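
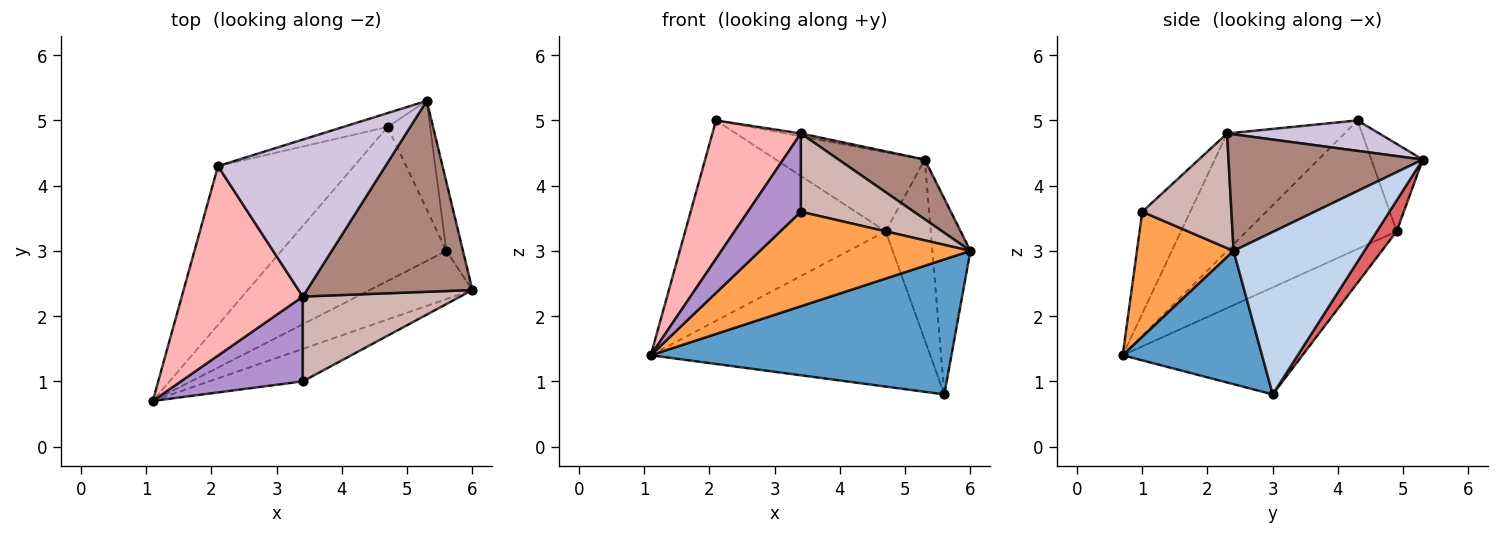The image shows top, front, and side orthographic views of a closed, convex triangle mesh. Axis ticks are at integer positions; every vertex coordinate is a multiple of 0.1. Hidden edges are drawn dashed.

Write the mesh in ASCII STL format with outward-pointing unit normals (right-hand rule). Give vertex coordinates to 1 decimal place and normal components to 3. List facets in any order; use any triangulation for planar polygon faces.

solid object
 facet normal 0.400 -0.863 -0.308
  outer loop
   vertex 5.6 3.0 0.8
   vertex 6.0 2.4 3.0
   vertex 1.1 0.7 1.4
  endloop
 endfacet
 facet normal 0.956 0.278 -0.098
  outer loop
   vertex 5.3 5.3 4.4
   vertex 6.0 2.4 3.0
   vertex 5.6 3.0 0.8
  endloop
 endfacet
 facet normal 0.398 -0.867 -0.298
  outer loop
   vertex 3.4 1.0 3.6
   vertex 1.1 0.7 1.4
   vertex 6.0 2.4 3.0
  endloop
 endfacet
 facet normal -0.506 0.676 -0.535
  outer loop
   vertex 4.7 4.9 3.3
   vertex 1.1 0.7 1.4
   vertex 2.1 4.3 5.0
  endloop
 endfacet
 facet normal -0.416 0.646 -0.640
  outer loop
   vertex 4.7 4.9 3.3
   vertex 5.6 3.0 0.8
   vertex 1.1 0.7 1.4
  endloop
 endfacet
 facet normal -0.322 0.933 -0.163
  outer loop
   vertex 4.7 4.9 3.3
   vertex 2.1 4.3 5.0
   vertex 5.3 5.3 4.4
  endloop
 endfacet
 facet normal 0.351 0.802 -0.483
  outer loop
   vertex 4.7 4.9 3.3
   vertex 5.3 5.3 4.4
   vertex 5.6 3.0 0.8
  endloop
 endfacet
 facet normal -0.617 -0.464 0.636
  outer loop
   vertex 3.4 2.3 4.8
   vertex 2.1 4.3 5.0
   vertex 1.1 0.7 1.4
  endloop
 endfacet
 facet normal -0.523 -0.578 0.626
  outer loop
   vertex 3.4 2.3 4.8
   vertex 1.1 0.7 1.4
   vertex 3.4 1.0 3.6
  endloop
 endfacet
 facet normal 0.179 0.018 0.984
  outer loop
   vertex 3.4 2.3 4.8
   vertex 5.3 5.3 4.4
   vertex 2.1 4.3 5.0
  endloop
 endfacet
 facet normal 0.558 -0.248 0.792
  outer loop
   vertex 3.4 2.3 4.8
   vertex 6.0 2.4 3.0
   vertex 5.3 5.3 4.4
  endloop
 endfacet
 facet normal 0.472 -0.598 0.648
  outer loop
   vertex 3.4 2.3 4.8
   vertex 3.4 1.0 3.6
   vertex 6.0 2.4 3.0
  endloop
 endfacet
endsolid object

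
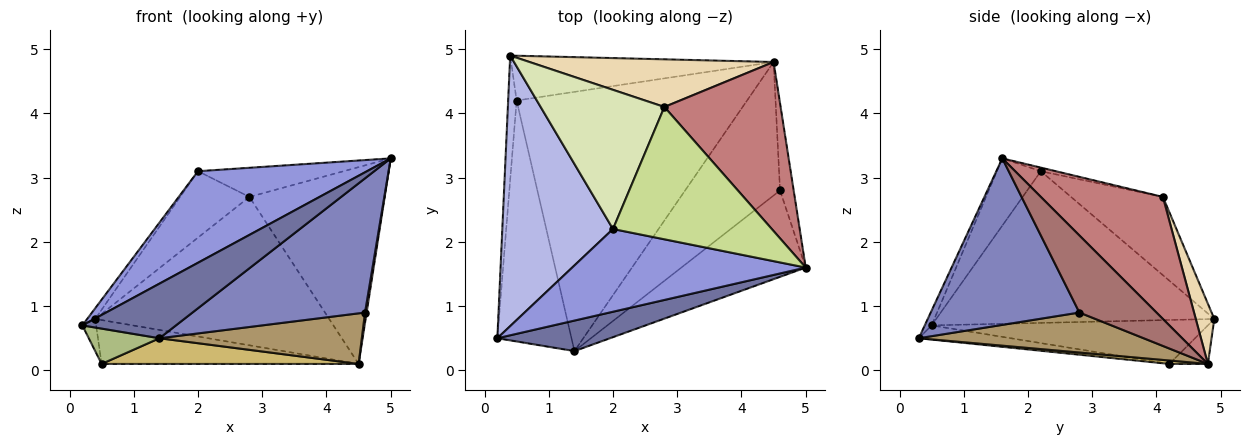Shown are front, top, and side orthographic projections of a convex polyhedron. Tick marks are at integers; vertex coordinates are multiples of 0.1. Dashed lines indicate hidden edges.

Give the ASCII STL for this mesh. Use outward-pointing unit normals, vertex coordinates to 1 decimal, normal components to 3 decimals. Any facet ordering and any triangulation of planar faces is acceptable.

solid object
 facet normal -0.064 -0.871 0.487
  outer loop
   vertex 1.4 0.3 0.5
   vertex 5.0 1.6 3.3
   vertex 0.2 0.5 0.7
  endloop
 endfacet
 facet normal 0.587 -0.681 -0.438
  outer loop
   vertex 4.6 2.8 0.9
   vertex 5.0 1.6 3.3
   vertex 1.4 0.3 0.5
  endloop
 endfacet
 facet normal -0.190 -0.729 0.658
  outer loop
   vertex 2.0 2.2 3.1
   vertex 0.2 0.5 0.7
   vertex 5.0 1.6 3.3
  endloop
 endfacet
 facet normal -0.808 0.023 0.589
  outer loop
   vertex 2.0 2.2 3.1
   vertex 0.4 4.9 0.8
   vertex 0.2 0.5 0.7
  endloop
 endfacet
 facet normal -0.981 0.049 -0.189
  outer loop
   vertex 0.5 4.2 0.1
   vertex 0.2 0.5 0.7
   vertex 0.4 4.9 0.8
  endloop
 endfacet
 facet normal -0.186 -0.143 -0.972
  outer loop
   vertex 0.5 4.2 0.1
   vertex 1.4 0.3 0.5
   vertex 0.2 0.5 0.7
  endloop
 endfacet
 facet normal -0.022 0.215 0.976
  outer loop
   vertex 2.8 4.1 2.7
   vertex 2.0 2.2 3.1
   vertex 5.0 1.6 3.3
  endloop
 endfacet
 facet normal -0.496 0.374 0.784
  outer loop
   vertex 2.8 4.1 2.7
   vertex 0.4 4.9 0.8
   vertex 2.0 2.2 3.1
  endloop
 endfacet
 facet normal 0.366 -0.330 -0.870
  outer loop
   vertex 4.5 4.8 0.1
   vertex 4.6 2.8 0.9
   vertex 1.4 0.3 0.5
  endloop
 endfacet
 facet normal 0.015 -0.099 -0.995
  outer loop
   vertex 4.5 4.8 0.1
   vertex 1.4 0.3 0.5
   vertex 0.5 4.2 0.1
  endloop
 endfacet
 facet normal -0.104 0.696 -0.711
  outer loop
   vertex 4.5 4.8 0.1
   vertex 0.5 4.2 0.1
   vertex 0.4 4.9 0.8
  endloop
 endfacet
 facet normal 0.075 0.949 0.305
  outer loop
   vertex 4.5 4.8 0.1
   vertex 0.4 4.9 0.8
   vertex 2.8 4.1 2.7
  endloop
 endfacet
 facet normal 0.984 -0.021 -0.174
  outer loop
   vertex 4.5 4.8 0.1
   vertex 5.0 1.6 3.3
   vertex 4.6 2.8 0.9
  endloop
 endfacet
 facet normal 0.565 0.626 0.538
  outer loop
   vertex 4.5 4.8 0.1
   vertex 2.8 4.1 2.7
   vertex 5.0 1.6 3.3
  endloop
 endfacet
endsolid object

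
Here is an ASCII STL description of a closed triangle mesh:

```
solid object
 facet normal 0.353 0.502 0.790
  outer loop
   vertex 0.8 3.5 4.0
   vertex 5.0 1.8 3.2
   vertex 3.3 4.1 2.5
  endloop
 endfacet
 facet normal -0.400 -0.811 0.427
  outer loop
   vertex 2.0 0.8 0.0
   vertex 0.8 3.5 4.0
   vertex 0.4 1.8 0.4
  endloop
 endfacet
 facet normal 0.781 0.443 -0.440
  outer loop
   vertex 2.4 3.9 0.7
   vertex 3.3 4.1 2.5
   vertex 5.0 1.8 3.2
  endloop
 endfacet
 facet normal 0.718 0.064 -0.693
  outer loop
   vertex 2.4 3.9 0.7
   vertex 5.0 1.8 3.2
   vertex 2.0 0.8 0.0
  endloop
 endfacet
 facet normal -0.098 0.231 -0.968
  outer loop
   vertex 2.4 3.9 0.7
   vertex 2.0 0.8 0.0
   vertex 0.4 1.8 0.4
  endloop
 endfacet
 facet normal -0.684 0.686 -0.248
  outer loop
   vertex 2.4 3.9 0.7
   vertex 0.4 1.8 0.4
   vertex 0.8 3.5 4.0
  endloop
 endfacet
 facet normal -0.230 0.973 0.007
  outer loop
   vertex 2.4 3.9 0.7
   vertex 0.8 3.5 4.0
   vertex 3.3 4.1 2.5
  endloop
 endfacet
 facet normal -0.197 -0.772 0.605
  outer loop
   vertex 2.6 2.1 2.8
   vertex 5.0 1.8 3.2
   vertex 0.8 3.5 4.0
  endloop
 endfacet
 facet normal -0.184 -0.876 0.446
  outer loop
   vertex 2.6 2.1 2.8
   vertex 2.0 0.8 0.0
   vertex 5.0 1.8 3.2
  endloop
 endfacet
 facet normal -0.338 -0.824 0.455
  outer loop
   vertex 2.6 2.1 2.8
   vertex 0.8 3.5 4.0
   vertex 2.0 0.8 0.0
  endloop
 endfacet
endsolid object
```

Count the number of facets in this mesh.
10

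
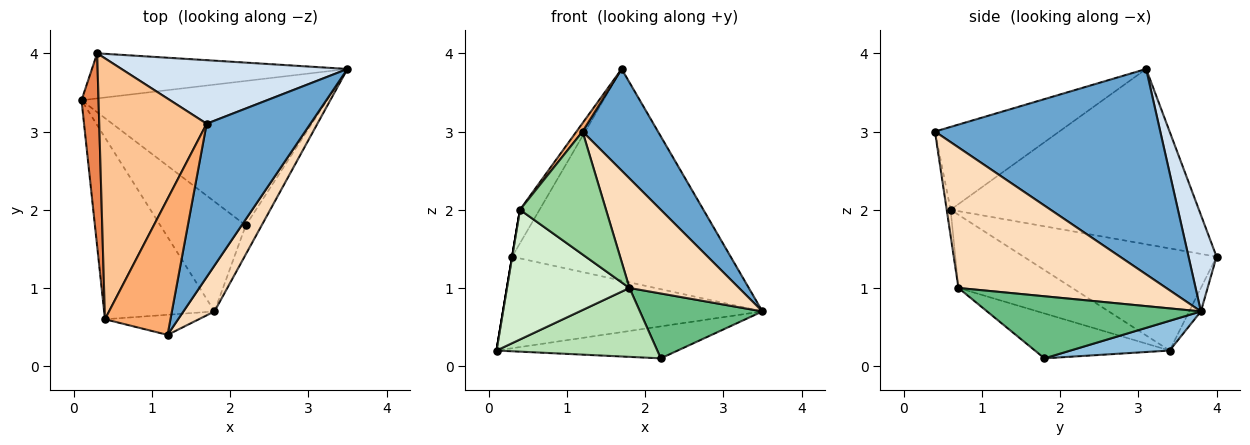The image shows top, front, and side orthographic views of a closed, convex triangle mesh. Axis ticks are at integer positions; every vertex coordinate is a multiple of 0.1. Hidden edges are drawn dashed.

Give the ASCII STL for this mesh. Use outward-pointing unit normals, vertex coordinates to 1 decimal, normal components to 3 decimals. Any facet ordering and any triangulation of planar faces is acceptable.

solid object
 facet normal 0.855 -0.286 0.432
  outer loop
   vertex 1.7 3.1 3.8
   vertex 1.2 0.4 3.0
   vertex 3.5 3.8 0.7
  endloop
 endfacet
 facet normal 0.117 0.215 -0.970
  outer loop
   vertex 2.2 1.8 0.1
   vertex 0.1 3.4 0.2
   vertex 3.5 3.8 0.7
  endloop
 endfacet
 facet normal -0.041 0.896 -0.441
  outer loop
   vertex 0.3 4.0 1.4
   vertex 3.5 3.8 0.7
   vertex 0.1 3.4 0.2
  endloop
 endfacet
 facet normal 0.122 0.951 0.285
  outer loop
   vertex 0.3 4.0 1.4
   vertex 1.7 3.1 3.8
   vertex 3.5 3.8 0.7
  endloop
 endfacet
 facet normal -0.986 0.000 0.164
  outer loop
   vertex 0.4 0.6 2.0
   vertex 0.3 4.0 1.4
   vertex 0.1 3.4 0.2
  endloop
 endfacet
 facet normal -0.784 -0.038 0.620
  outer loop
   vertex 0.4 0.6 2.0
   vertex 1.2 0.4 3.0
   vertex 1.7 3.1 3.8
  endloop
 endfacet
 facet normal -0.851 0.067 0.521
  outer loop
   vertex 0.4 0.6 2.0
   vertex 1.7 3.1 3.8
   vertex 0.3 4.0 1.4
  endloop
 endfacet
 facet normal 0.868 -0.458 0.192
  outer loop
   vertex 1.8 0.7 1.0
   vertex 3.5 3.8 0.7
   vertex 1.2 0.4 3.0
  endloop
 endfacet
 facet normal 0.847 -0.485 -0.217
  outer loop
   vertex 1.8 0.7 1.0
   vertex 2.2 1.8 0.1
   vertex 3.5 3.8 0.7
  endloop
 endfacet
 facet normal -0.045 -0.986 -0.161
  outer loop
   vertex 1.8 0.7 1.0
   vertex 1.2 0.4 3.0
   vertex 0.4 0.6 2.0
  endloop
 endfacet
 facet normal -0.407 -0.485 -0.774
  outer loop
   vertex 1.8 0.7 1.0
   vertex 0.1 3.4 0.2
   vertex 2.2 1.8 0.1
  endloop
 endfacet
 facet normal -0.475 -0.511 -0.716
  outer loop
   vertex 1.8 0.7 1.0
   vertex 0.4 0.6 2.0
   vertex 0.1 3.4 0.2
  endloop
 endfacet
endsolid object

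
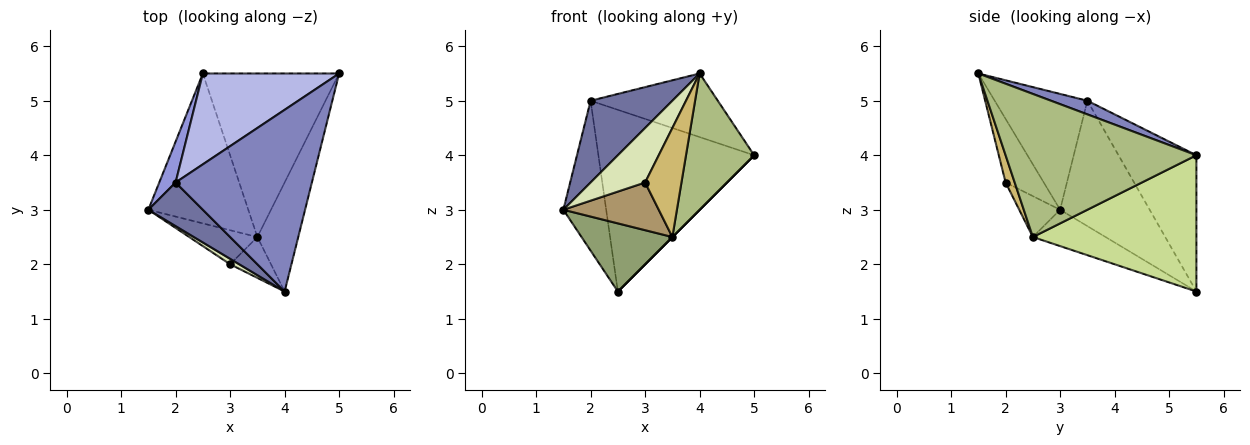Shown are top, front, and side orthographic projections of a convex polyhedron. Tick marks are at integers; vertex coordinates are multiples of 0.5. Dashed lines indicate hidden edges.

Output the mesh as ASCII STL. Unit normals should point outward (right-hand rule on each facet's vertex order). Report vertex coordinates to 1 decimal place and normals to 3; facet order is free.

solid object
 facet normal -0.707 -0.624 0.333
  outer loop
   vertex 2.0 3.5 5.0
   vertex 1.5 3.0 3.0
   vertex 4.0 1.5 5.5
  endloop
 endfacet
 facet normal 0.094 0.329 0.940
  outer loop
   vertex 2.0 3.5 5.0
   vertex 4.0 1.5 5.5
   vertex 5.0 5.5 4.0
  endloop
 endfacet
 facet normal -0.896 0.428 0.117
  outer loop
   vertex 2.0 3.5 5.0
   vertex 2.5 5.5 1.5
   vertex 1.5 3.0 3.0
  endloop
 endfacet
 facet normal -0.408 0.816 0.408
  outer loop
   vertex 2.0 3.5 5.0
   vertex 5.0 5.5 4.0
   vertex 2.5 5.5 1.5
  endloop
 endfacet
 facet normal -0.314 -0.393 -0.864
  outer loop
   vertex 3.5 2.5 2.5
   vertex 1.5 3.0 3.0
   vertex 2.5 5.5 1.5
  endloop
 endfacet
 facet normal 0.909 -0.325 -0.260
  outer loop
   vertex 3.5 2.5 2.5
   vertex 5.0 5.5 4.0
   vertex 4.0 1.5 5.5
  endloop
 endfacet
 facet normal 0.707 0.000 -0.707
  outer loop
   vertex 3.5 2.5 2.5
   vertex 2.5 5.5 1.5
   vertex 5.0 5.5 4.0
  endloop
 endfacet
 facet normal -0.572 -0.816 0.082
  outer loop
   vertex 3.0 2.0 3.5
   vertex 4.0 1.5 5.5
   vertex 1.5 3.0 3.0
  endloop
 endfacet
 facet normal -0.329 -0.768 -0.549
  outer loop
   vertex 3.0 2.0 3.5
   vertex 1.5 3.0 3.0
   vertex 3.5 2.5 2.5
  endloop
 endfacet
 facet normal 0.228 -0.912 -0.342
  outer loop
   vertex 3.0 2.0 3.5
   vertex 3.5 2.5 2.5
   vertex 4.0 1.5 5.5
  endloop
 endfacet
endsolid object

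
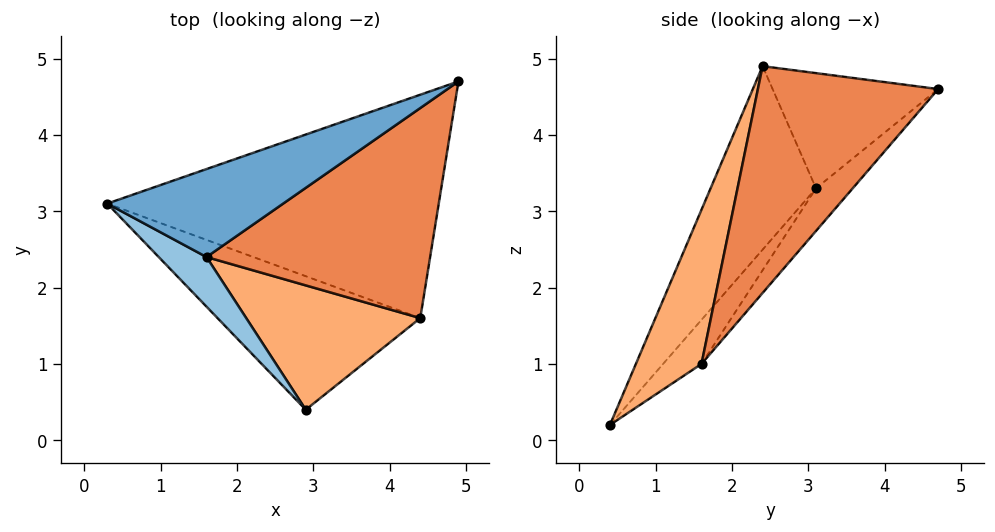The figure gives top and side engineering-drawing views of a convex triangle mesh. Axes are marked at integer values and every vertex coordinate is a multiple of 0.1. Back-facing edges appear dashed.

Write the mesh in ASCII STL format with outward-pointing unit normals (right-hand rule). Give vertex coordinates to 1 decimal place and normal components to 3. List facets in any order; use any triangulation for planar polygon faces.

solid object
 facet normal -0.408 0.667 0.623
  outer loop
   vertex 1.6 2.4 4.9
   vertex 4.9 4.7 4.6
   vertex 0.3 3.1 3.3
  endloop
 endfacet
 facet normal -0.613 -0.774 0.160
  outer loop
   vertex 1.6 2.4 4.9
   vertex 0.3 3.1 3.3
   vertex 2.9 0.4 0.2
  endloop
 endfacet
 facet normal -0.083 0.761 -0.644
  outer loop
   vertex 4.4 1.6 1.0
   vertex 0.3 3.1 3.3
   vertex 4.9 4.7 4.6
  endloop
 endfacet
 facet normal -0.157 0.676 -0.720
  outer loop
   vertex 4.4 1.6 1.0
   vertex 2.9 0.4 0.2
   vertex 0.3 3.1 3.3
  endloop
 endfacet
 facet normal 0.521 -0.681 0.514
  outer loop
   vertex 4.4 1.6 1.0
   vertex 4.9 4.7 4.6
   vertex 1.6 2.4 4.9
  endloop
 endfacet
 facet normal 0.399 -0.799 0.450
  outer loop
   vertex 4.4 1.6 1.0
   vertex 1.6 2.4 4.9
   vertex 2.9 0.4 0.2
  endloop
 endfacet
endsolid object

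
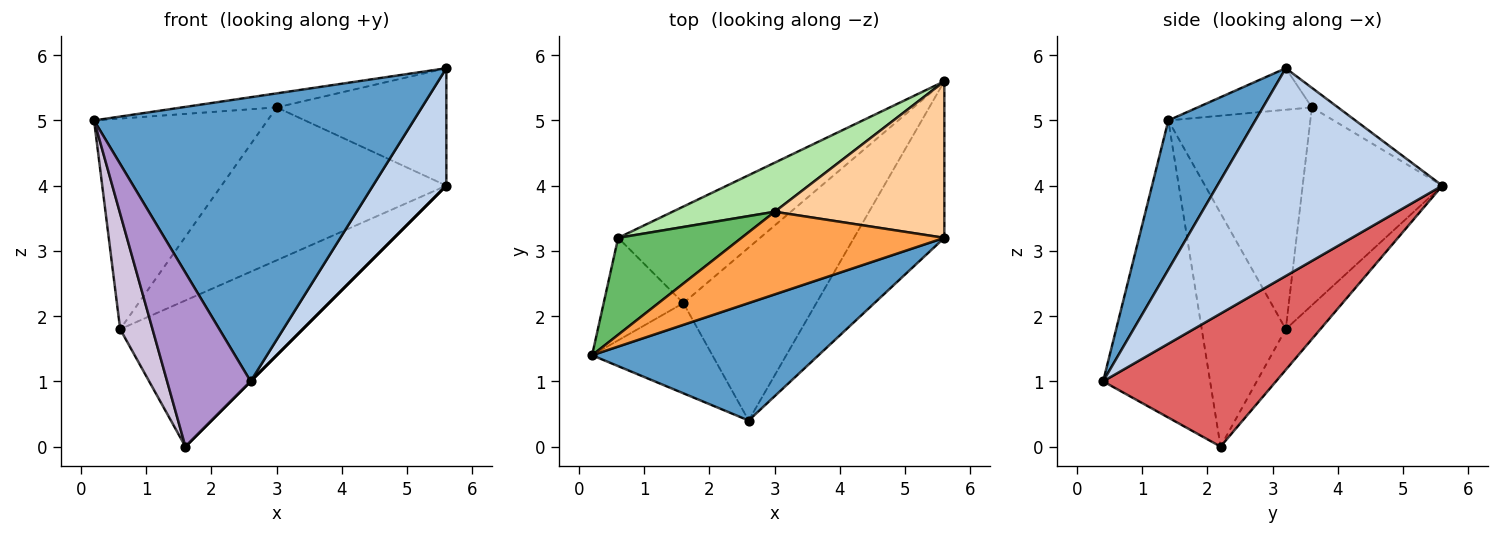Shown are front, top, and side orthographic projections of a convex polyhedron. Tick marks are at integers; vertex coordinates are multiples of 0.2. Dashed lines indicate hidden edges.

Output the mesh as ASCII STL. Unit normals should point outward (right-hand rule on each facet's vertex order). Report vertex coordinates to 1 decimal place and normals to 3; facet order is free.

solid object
 facet normal 0.244 -0.896 0.370
  outer loop
   vertex 5.6 3.2 5.8
   vertex 0.2 1.4 5.0
   vertex 2.6 0.4 1.0
  endloop
 endfacet
 facet normal 0.879 -0.287 -0.382
  outer loop
   vertex 5.6 3.2 5.8
   vertex 2.6 0.4 1.0
   vertex 5.6 5.6 4.0
  endloop
 endfacet
 facet normal -0.198 0.164 0.966
  outer loop
   vertex 3.0 3.6 5.2
   vertex 0.2 1.4 5.0
   vertex 5.6 3.2 5.8
  endloop
 endfacet
 facet normal -0.092 0.597 0.797
  outer loop
   vertex 3.0 3.6 5.2
   vertex 5.6 3.2 5.8
   vertex 5.6 5.6 4.0
  endloop
 endfacet
 facet normal -0.597 0.729 0.335
  outer loop
   vertex 3.0 3.6 5.2
   vertex 0.6 3.2 1.8
   vertex 0.2 1.4 5.0
  endloop
 endfacet
 facet normal -0.509 0.820 0.263
  outer loop
   vertex 3.0 3.6 5.2
   vertex 5.6 5.6 4.0
   vertex 0.6 3.2 1.8
  endloop
 endfacet
 facet normal 0.707 0.000 -0.707
  outer loop
   vertex 1.6 2.2 0.0
   vertex 5.6 5.6 4.0
   vertex 2.6 0.4 1.0
  endloop
 endfacet
 facet normal -0.156 0.824 -0.545
  outer loop
   vertex 1.6 2.2 0.0
   vertex 0.6 3.2 1.8
   vertex 5.6 5.6 4.0
  endloop
 endfacet
 facet normal -0.751 -0.586 -0.304
  outer loop
   vertex 1.6 2.2 0.0
   vertex 2.6 0.4 1.0
   vertex 0.2 1.4 5.0
  endloop
 endfacet
 facet normal -0.889 -0.342 -0.304
  outer loop
   vertex 1.6 2.2 0.0
   vertex 0.2 1.4 5.0
   vertex 0.6 3.2 1.8
  endloop
 endfacet
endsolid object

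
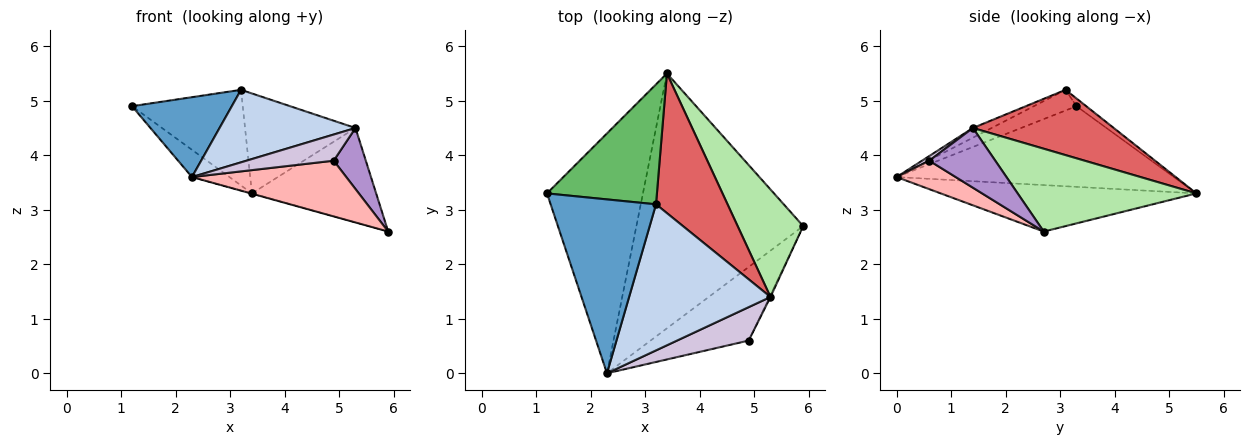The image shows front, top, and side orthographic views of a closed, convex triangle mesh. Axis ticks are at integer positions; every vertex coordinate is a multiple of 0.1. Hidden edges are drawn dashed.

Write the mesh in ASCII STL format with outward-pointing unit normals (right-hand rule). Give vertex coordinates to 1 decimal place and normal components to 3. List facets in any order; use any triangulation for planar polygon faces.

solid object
 facet normal -0.175 -0.411 0.895
  outer loop
   vertex 3.2 3.1 5.2
   vertex 1.2 3.3 4.9
   vertex 2.3 0.0 3.6
  endloop
 endfacet
 facet normal -0.061 -0.444 0.894
  outer loop
   vertex 5.3 1.4 4.5
   vertex 3.2 3.1 5.2
   vertex 2.3 0.0 3.6
  endloop
 endfacet
 facet normal -0.641 0.087 -0.762
  outer loop
   vertex 3.4 5.5 3.3
   vertex 2.3 0.0 3.6
   vertex 1.2 3.3 4.9
  endloop
 endfacet
 facet normal -0.268 0.001 -0.963
  outer loop
   vertex 3.4 5.5 3.3
   vertex 5.9 2.7 2.6
   vertex 2.3 0.0 3.6
  endloop
 endfacet
 facet normal -0.055 0.623 0.781
  outer loop
   vertex 3.4 5.5 3.3
   vertex 1.2 3.3 4.9
   vertex 3.2 3.1 5.2
  endloop
 endfacet
 facet normal 0.689 0.479 0.545
  outer loop
   vertex 3.4 5.5 3.3
   vertex 5.3 1.4 4.5
   vertex 5.9 2.7 2.6
  endloop
 endfacet
 facet normal 0.596 0.467 0.653
  outer loop
   vertex 3.4 5.5 3.3
   vertex 3.2 3.1 5.2
   vertex 5.3 1.4 4.5
  endloop
 endfacet
 facet normal 0.225 -0.588 -0.777
  outer loop
   vertex 4.9 0.6 3.9
   vertex 2.3 0.0 3.6
   vertex 5.9 2.7 2.6
  endloop
 endfacet
 facet normal 0.899 -0.438 -0.016
  outer loop
   vertex 4.9 0.6 3.9
   vertex 5.9 2.7 2.6
   vertex 5.3 1.4 4.5
  endloop
 endfacet
 facet normal 0.051 -0.615 0.786
  outer loop
   vertex 4.9 0.6 3.9
   vertex 5.3 1.4 4.5
   vertex 2.3 0.0 3.6
  endloop
 endfacet
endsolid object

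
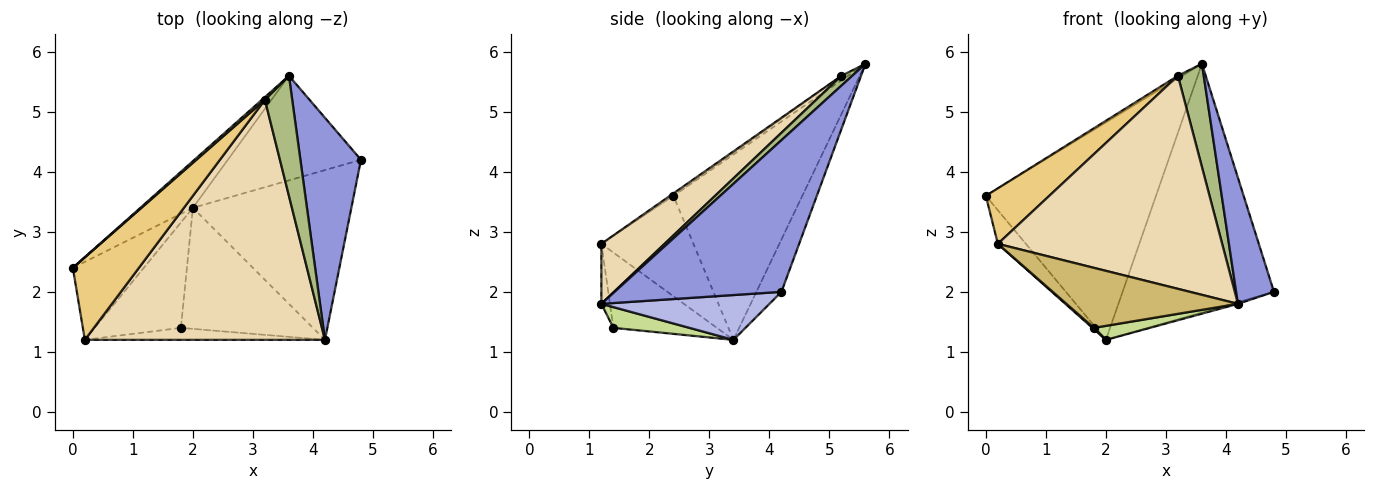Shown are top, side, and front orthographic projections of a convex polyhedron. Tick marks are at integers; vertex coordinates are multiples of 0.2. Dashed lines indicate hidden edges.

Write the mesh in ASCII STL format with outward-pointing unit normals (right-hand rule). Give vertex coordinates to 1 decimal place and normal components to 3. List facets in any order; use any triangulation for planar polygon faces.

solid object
 facet normal -0.595 0.786 -0.169
  outer loop
   vertex 2.0 3.4 1.2
   vertex 0.0 2.4 3.6
   vertex 3.6 5.6 5.8
  endloop
 endfacet
 facet normal -0.151 0.911 -0.383
  outer loop
   vertex 2.0 3.4 1.2
   vertex 3.6 5.6 5.8
   vertex 4.8 4.2 2.0
  endloop
 endfacet
 facet normal 0.909 -0.206 0.363
  outer loop
   vertex 4.2 1.2 1.8
   vertex 4.8 4.2 2.0
   vertex 3.6 5.6 5.8
  endloop
 endfacet
 facet normal 0.272 0.010 -0.962
  outer loop
   vertex 4.2 1.2 1.8
   vertex 2.0 3.4 1.2
   vertex 4.8 4.2 2.0
  endloop
 endfacet
 facet normal -0.728 0.485 0.485
  outer loop
   vertex 3.2 5.2 5.6
   vertex 3.6 5.6 5.8
   vertex 0.0 2.4 3.6
  endloop
 endfacet
 facet normal 0.263 -0.629 0.731
  outer loop
   vertex 3.2 5.2 5.6
   vertex 4.2 1.2 1.8
   vertex 3.6 5.6 5.8
  endloop
 endfacet
 facet normal 0.154 -0.114 -0.982
  outer loop
   vertex 1.8 1.4 1.4
   vertex 2.0 3.4 1.2
   vertex 4.2 1.2 1.8
  endloop
 endfacet
 facet normal -0.793 0.241 -0.560
  outer loop
   vertex 0.2 1.2 2.8
   vertex 0.0 2.4 3.6
   vertex 2.0 3.4 1.2
  endloop
 endfacet
 facet normal -0.658 -0.010 -0.753
  outer loop
   vertex 0.2 1.2 2.8
   vertex 2.0 3.4 1.2
   vertex 1.8 1.4 1.4
  endloop
 endfacet
 facet normal -0.049 -0.979 -0.196
  outer loop
   vertex 0.2 1.2 2.8
   vertex 1.8 1.4 1.4
   vertex 4.2 1.2 1.8
  endloop
 endfacet
 facet normal -0.030 -0.558 0.829
  outer loop
   vertex 0.2 1.2 2.8
   vertex 3.2 5.2 5.6
   vertex 0.0 2.4 3.6
  endloop
 endfacet
 facet normal 0.184 -0.652 0.735
  outer loop
   vertex 0.2 1.2 2.8
   vertex 4.2 1.2 1.8
   vertex 3.2 5.2 5.6
  endloop
 endfacet
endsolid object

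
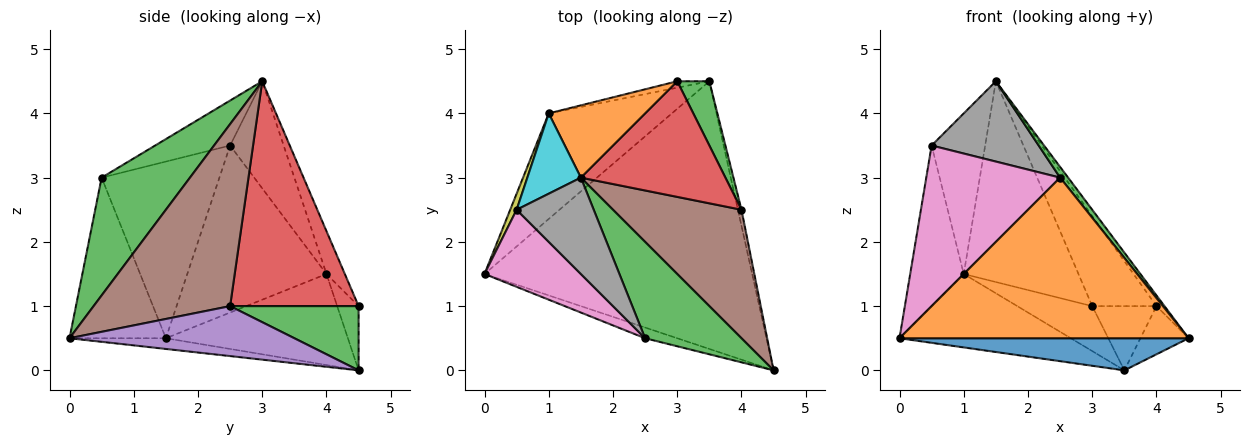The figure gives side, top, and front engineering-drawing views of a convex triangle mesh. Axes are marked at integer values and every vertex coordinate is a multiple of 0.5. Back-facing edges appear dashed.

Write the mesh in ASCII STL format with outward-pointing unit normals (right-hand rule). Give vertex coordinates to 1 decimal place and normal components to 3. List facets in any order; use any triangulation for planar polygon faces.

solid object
 facet normal -0.040 -0.119 -0.992
  outer loop
   vertex 3.5 4.5 0.0
   vertex 4.5 0.0 0.5
   vertex 0.0 1.5 0.5
  endloop
 endfacet
 facet normal -0.316 -0.947 -0.063
  outer loop
   vertex 2.5 0.5 3.0
   vertex 0.0 1.5 0.5
   vertex 4.5 0.0 0.5
  endloop
 endfacet
 facet normal 0.772 -0.070 0.632
  outer loop
   vertex 2.5 0.5 3.0
   vertex 4.5 0.0 0.5
   vertex 1.5 3.0 4.5
  endloop
 endfacet
 facet normal -0.519 0.488 -0.702
  outer loop
   vertex 1.0 4.0 1.5
   vertex 3.5 4.5 0.0
   vertex 0.0 1.5 0.5
  endloop
 endfacet
 facet normal 0.975 0.209 -0.070
  outer loop
   vertex 4.0 2.5 1.0
   vertex 4.5 0.0 0.5
   vertex 3.5 4.5 0.0
  endloop
 endfacet
 facet normal 0.816 0.048 0.576
  outer loop
   vertex 4.0 2.5 1.0
   vertex 1.5 3.0 4.5
   vertex 4.5 0.0 0.5
  endloop
 endfacet
 facet normal -0.622 -0.706 0.339
  outer loop
   vertex 0.5 2.5 3.5
   vertex 0.0 1.5 0.5
   vertex 2.5 0.5 3.0
  endloop
 endfacet
 facet normal -0.409 -0.584 0.701
  outer loop
   vertex 0.5 2.5 3.5
   vertex 2.5 0.5 3.0
   vertex 1.5 3.0 4.5
  endloop
 endfacet
 facet normal -0.933 0.359 0.036
  outer loop
   vertex 0.5 2.5 3.5
   vertex 1.0 4.0 1.5
   vertex 0.0 1.5 0.5
  endloop
 endfacet
 facet normal -0.667 0.667 0.333
  outer loop
   vertex 0.5 2.5 3.5
   vertex 1.5 3.0 4.5
   vertex 1.0 4.0 1.5
  endloop
 endfacet
 facet normal -0.272 0.953 -0.136
  outer loop
   vertex 3.0 4.5 1.0
   vertex 3.5 4.5 0.0
   vertex 1.0 4.0 1.5
  endloop
 endfacet
 facet normal -0.149 0.930 0.335
  outer loop
   vertex 3.0 4.5 1.0
   vertex 1.0 4.0 1.5
   vertex 1.5 3.0 4.5
  endloop
 endfacet
 facet normal 0.816 0.408 0.408
  outer loop
   vertex 3.0 4.5 1.0
   vertex 4.0 2.5 1.0
   vertex 3.5 4.5 0.0
  endloop
 endfacet
 facet normal 0.775 0.388 0.498
  outer loop
   vertex 3.0 4.5 1.0
   vertex 1.5 3.0 4.5
   vertex 4.0 2.5 1.0
  endloop
 endfacet
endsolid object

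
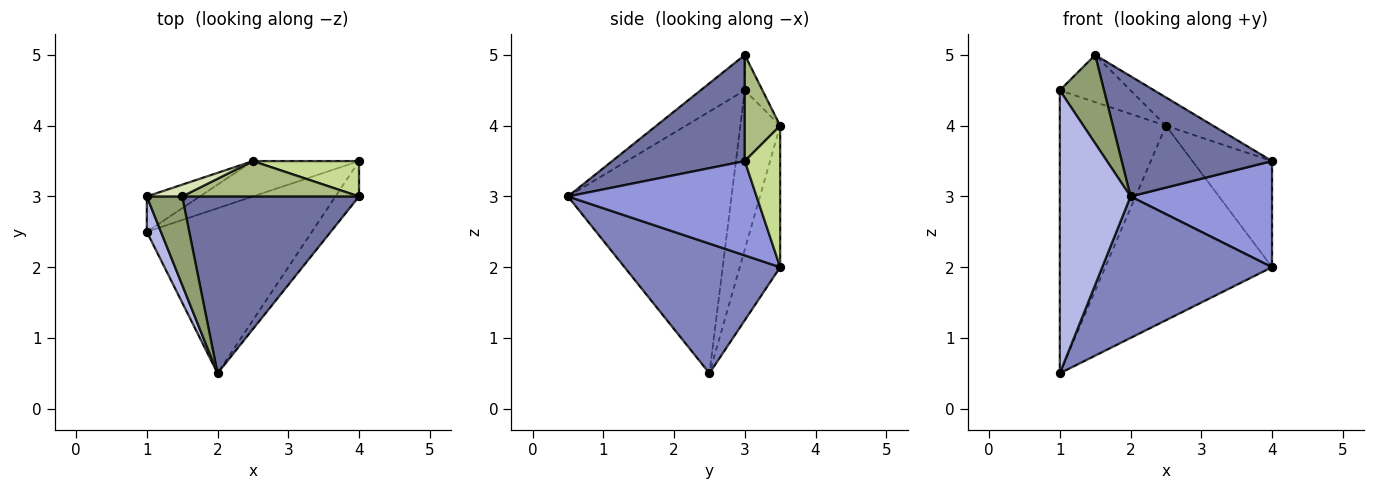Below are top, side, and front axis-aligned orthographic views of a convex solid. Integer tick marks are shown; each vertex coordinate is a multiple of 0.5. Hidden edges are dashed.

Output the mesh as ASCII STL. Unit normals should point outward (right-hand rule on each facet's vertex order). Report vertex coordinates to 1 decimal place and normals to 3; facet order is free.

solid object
 facet normal 0.444 -0.504 0.741
  outer loop
   vertex 1.5 3.0 5.0
   vertex 2.0 0.5 3.0
   vertex 4.0 3.0 3.5
  endloop
 endfacet
 facet normal 0.512 -0.559 -0.652
  outer loop
   vertex 4.0 3.5 2.0
   vertex 2.0 0.5 3.0
   vertex 1.0 2.5 0.5
  endloop
 endfacet
 facet normal 0.784 -0.588 -0.196
  outer loop
   vertex 4.0 3.5 2.0
   vertex 4.0 3.0 3.5
   vertex 2.0 0.5 3.0
  endloop
 endfacet
 facet normal -0.917 -0.396 0.050
  outer loop
   vertex 1.0 3.0 4.5
   vertex 1.0 2.5 0.5
   vertex 2.0 0.5 3.0
  endloop
 endfacet
 facet normal -0.577 -0.577 0.577
  outer loop
   vertex 1.0 3.0 4.5
   vertex 2.0 0.5 3.0
   vertex 1.5 3.0 5.0
  endloop
 endfacet
 facet normal 0.424 0.566 0.707
  outer loop
   vertex 2.5 3.5 4.0
   vertex 1.5 3.0 5.0
   vertex 4.0 3.0 3.5
  endloop
 endfacet
 facet normal 0.389 0.874 0.291
  outer loop
   vertex 2.5 3.5 4.0
   vertex 4.0 3.0 3.5
   vertex 4.0 3.5 2.0
  endloop
 endfacet
 facet normal -0.236 0.943 0.236
  outer loop
   vertex 2.5 3.5 4.0
   vertex 1.0 3.0 4.5
   vertex 1.5 3.0 5.0
  endloop
 endfacet
 facet normal -0.232 0.957 -0.174
  outer loop
   vertex 2.5 3.5 4.0
   vertex 4.0 3.5 2.0
   vertex 1.0 2.5 0.5
  endloop
 endfacet
 facet normal -0.349 0.930 -0.116
  outer loop
   vertex 2.5 3.5 4.0
   vertex 1.0 2.5 0.5
   vertex 1.0 3.0 4.5
  endloop
 endfacet
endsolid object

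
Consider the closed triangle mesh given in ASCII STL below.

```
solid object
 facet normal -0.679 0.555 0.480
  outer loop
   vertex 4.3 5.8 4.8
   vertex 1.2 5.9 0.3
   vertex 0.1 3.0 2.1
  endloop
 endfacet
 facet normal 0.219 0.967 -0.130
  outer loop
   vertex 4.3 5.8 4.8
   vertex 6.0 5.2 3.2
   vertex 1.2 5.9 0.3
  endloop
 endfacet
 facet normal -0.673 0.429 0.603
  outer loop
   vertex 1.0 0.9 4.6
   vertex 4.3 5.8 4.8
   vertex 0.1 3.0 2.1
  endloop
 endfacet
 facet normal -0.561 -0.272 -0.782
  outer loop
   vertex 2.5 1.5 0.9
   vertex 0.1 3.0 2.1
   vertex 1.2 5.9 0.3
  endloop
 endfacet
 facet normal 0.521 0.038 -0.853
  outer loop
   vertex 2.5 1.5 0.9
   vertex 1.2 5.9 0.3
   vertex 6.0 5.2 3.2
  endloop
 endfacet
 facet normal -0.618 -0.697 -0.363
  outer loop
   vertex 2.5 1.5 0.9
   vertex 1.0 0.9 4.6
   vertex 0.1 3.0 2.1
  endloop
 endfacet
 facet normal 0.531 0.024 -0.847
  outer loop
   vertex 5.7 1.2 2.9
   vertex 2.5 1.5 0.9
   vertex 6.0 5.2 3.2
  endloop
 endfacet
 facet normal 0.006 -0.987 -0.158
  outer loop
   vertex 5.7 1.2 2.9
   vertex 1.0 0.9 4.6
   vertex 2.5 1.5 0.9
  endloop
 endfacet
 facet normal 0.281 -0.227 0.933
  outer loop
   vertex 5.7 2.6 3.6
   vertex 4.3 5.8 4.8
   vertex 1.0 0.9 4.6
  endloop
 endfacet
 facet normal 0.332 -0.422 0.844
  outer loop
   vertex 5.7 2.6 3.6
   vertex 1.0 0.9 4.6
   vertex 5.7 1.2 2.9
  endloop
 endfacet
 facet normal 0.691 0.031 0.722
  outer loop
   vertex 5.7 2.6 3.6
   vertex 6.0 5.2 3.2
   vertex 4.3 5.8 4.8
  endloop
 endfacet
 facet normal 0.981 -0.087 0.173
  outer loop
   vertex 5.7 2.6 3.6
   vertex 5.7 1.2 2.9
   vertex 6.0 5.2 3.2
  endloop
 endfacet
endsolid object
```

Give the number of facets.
12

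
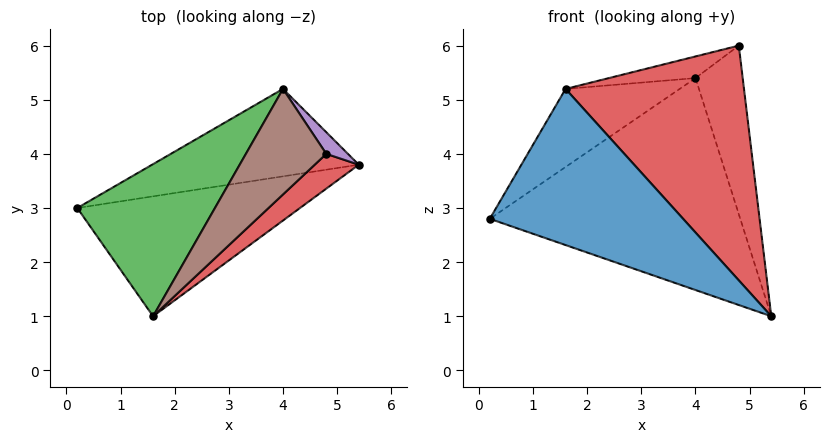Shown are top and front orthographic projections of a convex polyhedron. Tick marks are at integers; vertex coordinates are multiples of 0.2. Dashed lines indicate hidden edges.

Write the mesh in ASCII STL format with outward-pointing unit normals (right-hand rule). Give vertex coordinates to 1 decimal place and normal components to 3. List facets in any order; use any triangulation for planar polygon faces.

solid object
 facet normal -0.088 -0.790 -0.607
  outer loop
   vertex 1.6 1.0 5.2
   vertex 0.2 3.0 2.8
   vertex 5.4 3.8 1.0
  endloop
 endfacet
 facet normal -0.264 0.891 -0.368
  outer loop
   vertex 4.0 5.2 5.4
   vertex 5.4 3.8 1.0
   vertex 0.2 3.0 2.8
  endloop
 endfacet
 facet normal -0.658 0.344 0.670
  outer loop
   vertex 4.0 5.2 5.4
   vertex 0.2 3.0 2.8
   vertex 1.6 1.0 5.2
  endloop
 endfacet
 facet normal 0.665 -0.739 0.109
  outer loop
   vertex 4.8 4.0 6.0
   vertex 1.6 1.0 5.2
   vertex 5.4 3.8 1.0
  endloop
 endfacet
 facet normal 0.812 0.579 0.074
  outer loop
   vertex 4.8 4.0 6.0
   vertex 5.4 3.8 1.0
   vertex 4.0 5.2 5.4
  endloop
 endfacet
 facet normal -0.398 0.184 0.899
  outer loop
   vertex 4.8 4.0 6.0
   vertex 4.0 5.2 5.4
   vertex 1.6 1.0 5.2
  endloop
 endfacet
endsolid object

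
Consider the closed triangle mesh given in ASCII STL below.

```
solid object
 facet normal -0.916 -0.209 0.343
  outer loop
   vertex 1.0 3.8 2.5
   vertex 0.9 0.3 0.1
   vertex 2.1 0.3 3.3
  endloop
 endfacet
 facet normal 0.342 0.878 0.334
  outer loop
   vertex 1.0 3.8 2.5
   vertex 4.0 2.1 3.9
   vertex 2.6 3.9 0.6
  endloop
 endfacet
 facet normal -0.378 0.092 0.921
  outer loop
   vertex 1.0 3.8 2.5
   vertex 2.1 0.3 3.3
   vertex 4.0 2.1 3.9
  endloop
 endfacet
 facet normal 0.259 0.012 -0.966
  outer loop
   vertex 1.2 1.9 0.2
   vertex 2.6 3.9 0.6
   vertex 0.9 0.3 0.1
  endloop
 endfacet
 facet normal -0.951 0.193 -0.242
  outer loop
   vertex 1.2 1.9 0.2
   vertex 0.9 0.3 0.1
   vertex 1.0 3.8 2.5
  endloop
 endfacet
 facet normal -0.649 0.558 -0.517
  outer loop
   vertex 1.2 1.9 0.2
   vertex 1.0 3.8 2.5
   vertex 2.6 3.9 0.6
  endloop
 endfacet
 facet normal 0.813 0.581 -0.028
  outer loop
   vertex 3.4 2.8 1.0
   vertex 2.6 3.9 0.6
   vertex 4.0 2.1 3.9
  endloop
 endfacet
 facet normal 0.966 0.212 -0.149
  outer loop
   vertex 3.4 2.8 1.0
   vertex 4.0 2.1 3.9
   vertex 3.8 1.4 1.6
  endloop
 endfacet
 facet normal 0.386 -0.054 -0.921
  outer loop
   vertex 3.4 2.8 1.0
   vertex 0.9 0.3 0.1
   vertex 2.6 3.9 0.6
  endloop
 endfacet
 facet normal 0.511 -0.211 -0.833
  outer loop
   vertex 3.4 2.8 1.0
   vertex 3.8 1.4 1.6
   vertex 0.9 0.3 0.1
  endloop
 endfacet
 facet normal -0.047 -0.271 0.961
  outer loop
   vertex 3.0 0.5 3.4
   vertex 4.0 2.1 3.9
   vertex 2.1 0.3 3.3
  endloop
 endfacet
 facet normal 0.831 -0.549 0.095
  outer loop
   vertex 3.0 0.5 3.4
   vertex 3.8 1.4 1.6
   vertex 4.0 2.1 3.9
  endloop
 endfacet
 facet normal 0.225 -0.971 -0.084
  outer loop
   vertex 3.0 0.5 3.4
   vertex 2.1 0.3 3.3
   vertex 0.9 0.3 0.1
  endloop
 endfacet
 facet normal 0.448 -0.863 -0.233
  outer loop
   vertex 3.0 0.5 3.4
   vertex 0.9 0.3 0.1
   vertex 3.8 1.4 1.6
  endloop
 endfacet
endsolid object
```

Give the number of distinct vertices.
9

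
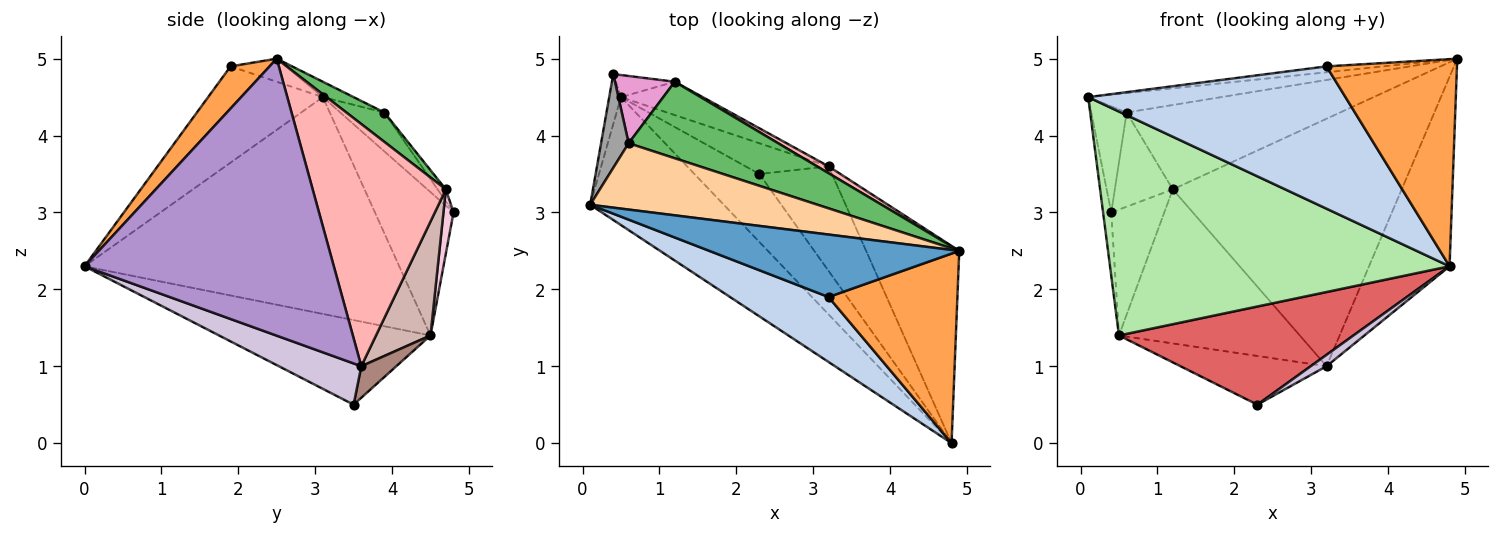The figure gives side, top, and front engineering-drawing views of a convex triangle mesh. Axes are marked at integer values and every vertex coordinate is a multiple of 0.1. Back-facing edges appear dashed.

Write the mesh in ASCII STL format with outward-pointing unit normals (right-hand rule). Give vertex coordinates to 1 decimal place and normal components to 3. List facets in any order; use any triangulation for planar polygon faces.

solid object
 facet normal -0.092 0.094 0.991
  outer loop
   vertex 3.2 1.9 4.9
   vertex 4.9 2.5 5.0
   vertex 0.1 3.1 4.5
  endloop
 endfacet
 facet normal -0.376 -0.843 0.385
  outer loop
   vertex 3.2 1.9 4.9
   vertex 0.1 3.1 4.5
   vertex 4.8 0.0 2.3
  endloop
 endfacet
 facet normal 0.216 -0.720 0.659
  outer loop
   vertex 3.2 1.9 4.9
   vertex 4.8 0.0 2.3
   vertex 4.9 2.5 5.0
  endloop
 endfacet
 facet normal -0.065 0.280 0.958
  outer loop
   vertex 0.6 3.9 4.3
   vertex 0.1 3.1 4.5
   vertex 4.9 2.5 5.0
  endloop
 endfacet
 facet normal 0.131 0.734 0.666
  outer loop
   vertex 0.6 3.9 4.3
   vertex 4.9 2.5 5.0
   vertex 1.2 4.7 3.3
  endloop
 endfacet
 facet normal -0.627 -0.676 -0.386
  outer loop
   vertex 0.5 4.5 1.4
   vertex 4.8 0.0 2.3
   vertex 0.1 3.1 4.5
  endloop
 endfacet
 facet normal -0.596 -0.661 -0.457
  outer loop
   vertex 0.5 4.5 1.4
   vertex 2.3 3.5 0.5
   vertex 4.8 0.0 2.3
  endloop
 endfacet
 facet normal 0.503 0.864 0.024
  outer loop
   vertex 3.2 3.6 1.0
   vertex 1.2 4.7 3.3
   vertex 4.9 2.5 5.0
  endloop
 endfacet
 facet normal 0.906 0.293 -0.305
  outer loop
   vertex 3.2 3.6 1.0
   vertex 4.9 2.5 5.0
   vertex 4.8 0.0 2.3
  endloop
 endfacet
 facet normal 0.491 -0.094 -0.866
  outer loop
   vertex 3.2 3.6 1.0
   vertex 4.8 0.0 2.3
   vertex 2.3 3.5 0.5
  endloop
 endfacet
 facet normal 0.199 0.829 -0.523
  outer loop
   vertex 3.2 3.6 1.0
   vertex 2.3 3.5 0.5
   vertex 0.5 4.5 1.4
  endloop
 endfacet
 facet normal 0.282 0.938 -0.203
  outer loop
   vertex 3.2 3.6 1.0
   vertex 0.5 4.5 1.4
   vertex 1.2 4.7 3.3
  endloop
 endfacet
 facet normal -0.115 0.808 0.577
  outer loop
   vertex 0.4 4.8 3.0
   vertex 0.6 3.9 4.3
   vertex 1.2 4.7 3.3
  endloop
 endfacet
 facet normal 0.185 0.968 -0.170
  outer loop
   vertex 0.4 4.8 3.0
   vertex 1.2 4.7 3.3
   vertex 0.5 4.5 1.4
  endloop
 endfacet
 facet normal -0.682 0.548 0.484
  outer loop
   vertex 0.4 4.8 3.0
   vertex 0.1 3.1 4.5
   vertex 0.6 3.9 4.3
  endloop
 endfacet
 facet normal -0.991 0.103 -0.081
  outer loop
   vertex 0.4 4.8 3.0
   vertex 0.5 4.5 1.4
   vertex 0.1 3.1 4.5
  endloop
 endfacet
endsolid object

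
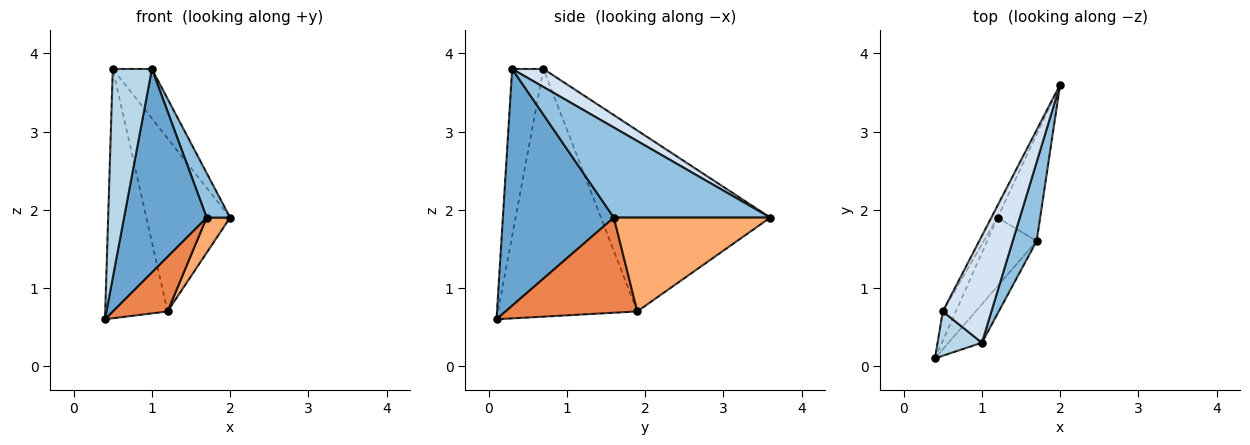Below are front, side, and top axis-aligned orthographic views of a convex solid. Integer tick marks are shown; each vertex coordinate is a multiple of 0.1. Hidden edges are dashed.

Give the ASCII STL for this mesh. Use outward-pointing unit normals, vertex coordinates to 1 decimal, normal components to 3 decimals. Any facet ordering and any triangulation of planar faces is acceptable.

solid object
 facet normal 0.797 -0.593 -0.112
  outer loop
   vertex 1.7 1.6 1.9
   vertex 1.0 0.3 3.8
   vertex 0.4 0.1 0.6
  endloop
 endfacet
 facet normal 0.956 -0.143 0.254
  outer loop
   vertex 1.7 1.6 1.9
   vertex 2.0 3.6 1.9
   vertex 1.0 0.3 3.8
  endloop
 endfacet
 facet normal -0.616 -0.770 0.164
  outer loop
   vertex 0.5 0.7 3.8
   vertex 0.4 0.1 0.6
   vertex 1.0 0.3 3.8
  endloop
 endfacet
 facet normal 0.319 0.399 0.860
  outer loop
   vertex 0.5 0.7 3.8
   vertex 1.0 0.3 3.8
   vertex 2.0 3.6 1.9
  endloop
 endfacet
 facet normal 0.832 -0.346 -0.433
  outer loop
   vertex 1.2 1.9 0.7
   vertex 1.7 1.6 1.9
   vertex 0.4 0.1 0.6
  endloop
 endfacet
 facet normal 0.902 -0.135 -0.410
  outer loop
   vertex 1.2 1.9 0.7
   vertex 2.0 3.6 1.9
   vertex 1.7 1.6 1.9
  endloop
 endfacet
 facet normal -0.912 0.408 -0.048
  outer loop
   vertex 1.2 1.9 0.7
   vertex 0.4 0.1 0.6
   vertex 0.5 0.7 3.8
  endloop
 endfacet
 facet normal -0.896 0.443 -0.031
  outer loop
   vertex 1.2 1.9 0.7
   vertex 0.5 0.7 3.8
   vertex 2.0 3.6 1.9
  endloop
 endfacet
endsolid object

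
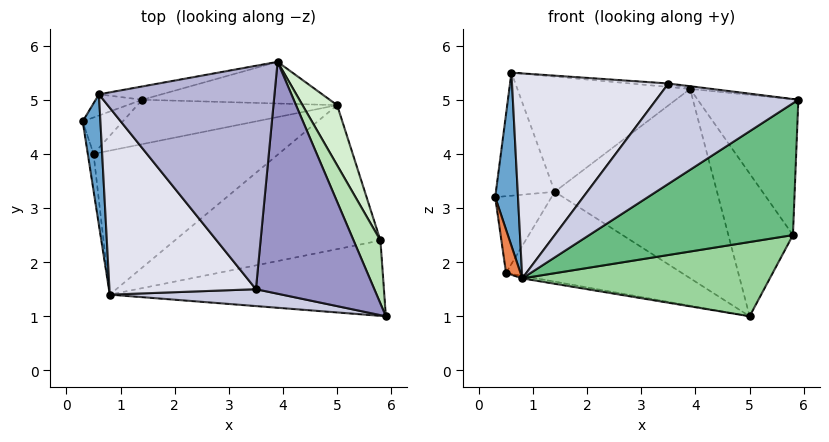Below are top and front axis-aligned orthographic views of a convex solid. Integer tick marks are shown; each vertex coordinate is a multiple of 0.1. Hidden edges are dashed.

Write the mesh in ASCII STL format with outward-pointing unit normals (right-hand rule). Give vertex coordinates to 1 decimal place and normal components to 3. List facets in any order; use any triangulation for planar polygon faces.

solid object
 facet normal -0.957 -0.232 0.175
  outer loop
   vertex 0.6 5.1 5.5
   vertex 0.3 4.6 3.2
   vertex 0.8 1.4 1.7
  endloop
 endfacet
 facet normal -0.109 0.971 -0.214
  outer loop
   vertex 1.4 5.0 3.3
   vertex 3.9 5.7 5.2
   vertex 5.0 4.9 1.0
  endloop
 endfacet
 facet normal -0.324 0.932 -0.160
  outer loop
   vertex 1.4 5.0 3.3
   vertex 0.3 4.6 3.2
   vertex 0.6 5.1 5.5
  endloop
 endfacet
 facet normal -0.188 0.976 -0.113
  outer loop
   vertex 1.4 5.0 3.3
   vertex 0.6 5.1 5.5
   vertex 3.9 5.7 5.2
  endloop
 endfacet
 facet normal -0.989 -0.111 -0.094
  outer loop
   vertex 0.5 4.0 1.8
   vertex 0.8 1.4 1.7
   vertex 0.3 4.6 3.2
  endloop
 endfacet
 facet normal -0.178 0.017 -0.984
  outer loop
   vertex 0.5 4.0 1.8
   vertex 5.0 4.9 1.0
   vertex 0.8 1.4 1.7
  endloop
 endfacet
 facet normal -0.278 0.868 -0.412
  outer loop
   vertex 0.5 4.0 1.8
   vertex 0.3 4.6 3.2
   vertex 1.4 5.0 3.3
  endloop
 endfacet
 facet normal -0.250 0.868 -0.429
  outer loop
   vertex 0.5 4.0 1.8
   vertex 1.4 5.0 3.3
   vertex 5.0 4.9 1.0
  endloop
 endfacet
 facet normal 0.245 -0.842 -0.481
  outer loop
   vertex 5.8 2.4 2.5
   vertex 5.9 1.0 5.0
   vertex 0.8 1.4 1.7
  endloop
 endfacet
 facet normal 0.228 -0.446 -0.865
  outer loop
   vertex 5.8 2.4 2.5
   vertex 0.8 1.4 1.7
   vertex 5.0 4.9 1.0
  endloop
 endfacet
 facet normal 0.908 0.379 0.176
  outer loop
   vertex 5.8 2.4 2.5
   vertex 3.9 5.7 5.2
   vertex 5.9 1.0 5.0
  endloop
 endfacet
 facet normal 0.907 0.388 0.164
  outer loop
   vertex 5.8 2.4 2.5
   vertex 5.0 4.9 1.0
   vertex 3.9 5.7 5.2
  endloop
 endfacet
 facet normal 0.126 0.012 0.992
  outer loop
   vertex 3.5 1.5 5.3
   vertex 5.9 1.0 5.0
   vertex 3.9 5.7 5.2
  endloop
 endfacet
 facet normal 0.088 0.015 0.996
  outer loop
   vertex 3.5 1.5 5.3
   vertex 3.9 5.7 5.2
   vertex 0.6 5.1 5.5
  endloop
 endfacet
 facet normal -0.182 -0.970 0.163
  outer loop
   vertex 3.5 1.5 5.3
   vertex 0.8 1.4 1.7
   vertex 5.9 1.0 5.0
  endloop
 endfacet
 facet normal -0.657 -0.557 0.508
  outer loop
   vertex 3.5 1.5 5.3
   vertex 0.6 5.1 5.5
   vertex 0.8 1.4 1.7
  endloop
 endfacet
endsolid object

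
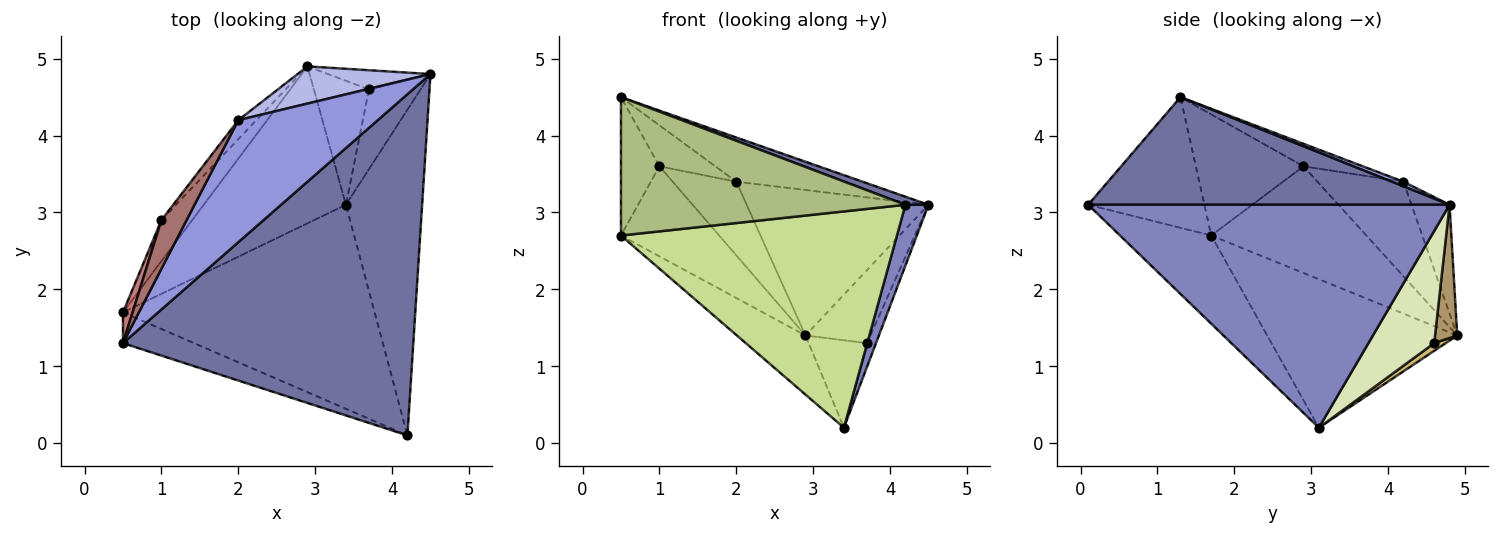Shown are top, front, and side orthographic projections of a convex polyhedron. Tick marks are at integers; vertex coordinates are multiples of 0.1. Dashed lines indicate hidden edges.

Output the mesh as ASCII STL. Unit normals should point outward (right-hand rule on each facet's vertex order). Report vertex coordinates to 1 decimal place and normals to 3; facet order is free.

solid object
 facet normal 0.348 -0.022 0.937
  outer loop
   vertex 4.2 0.1 3.1
   vertex 4.5 4.8 3.1
   vertex 0.5 1.3 4.5
  endloop
 endfacet
 facet normal 0.945 -0.060 -0.323
  outer loop
   vertex 3.4 3.1 0.2
   vertex 4.5 4.8 3.1
   vertex 4.2 0.1 3.1
  endloop
 endfacet
 facet normal 0.031 0.340 0.940
  outer loop
   vertex 2.0 4.2 3.4
   vertex 0.5 1.3 4.5
   vertex 4.5 4.8 3.1
  endloop
 endfacet
 facet normal -0.199 0.949 0.243
  outer loop
   vertex 2.0 4.2 3.4
   vertex 4.5 4.8 3.1
   vertex 2.9 4.9 1.4
  endloop
 endfacet
 facet normal -0.699 0.252 -0.669
  outer loop
   vertex 0.5 1.7 2.7
   vertex 2.9 4.9 1.4
   vertex 3.4 3.1 0.2
  endloop
 endfacet
 facet normal -0.370 -0.907 -0.202
  outer loop
   vertex 0.5 1.7 2.7
   vertex 4.2 0.1 3.1
   vertex 0.5 1.3 4.5
  endloop
 endfacet
 facet normal -0.234 -0.707 -0.667
  outer loop
   vertex 0.5 1.7 2.7
   vertex 3.4 3.1 0.2
   vertex 4.2 0.1 3.1
  endloop
 endfacet
 facet normal 0.902 0.124 -0.414
  outer loop
   vertex 3.7 4.6 1.3
   vertex 4.5 4.8 3.1
   vertex 3.4 3.1 0.2
  endloop
 endfacet
 facet normal 0.314 0.918 -0.242
  outer loop
   vertex 3.7 4.6 1.3
   vertex 2.9 4.9 1.4
   vertex 4.5 4.8 3.1
  endloop
 endfacet
 facet normal 0.113 0.573 -0.812
  outer loop
   vertex 3.7 4.6 1.3
   vertex 3.4 3.1 0.2
   vertex 2.9 4.9 1.4
  endloop
 endfacet
 facet normal -0.795 0.588 -0.152
  outer loop
   vertex 1.0 2.9 3.6
   vertex 2.0 4.2 3.4
   vertex 2.9 4.9 1.4
  endloop
 endfacet
 facet normal -0.821 0.520 -0.237
  outer loop
   vertex 1.0 2.9 3.6
   vertex 2.9 4.9 1.4
   vertex 0.5 1.7 2.7
  endloop
 endfacet
 facet normal -0.565 0.532 0.631
  outer loop
   vertex 1.0 2.9 3.6
   vertex 0.5 1.3 4.5
   vertex 2.0 4.2 3.4
  endloop
 endfacet
 facet normal -0.939 0.335 0.075
  outer loop
   vertex 1.0 2.9 3.6
   vertex 0.5 1.7 2.7
   vertex 0.5 1.3 4.5
  endloop
 endfacet
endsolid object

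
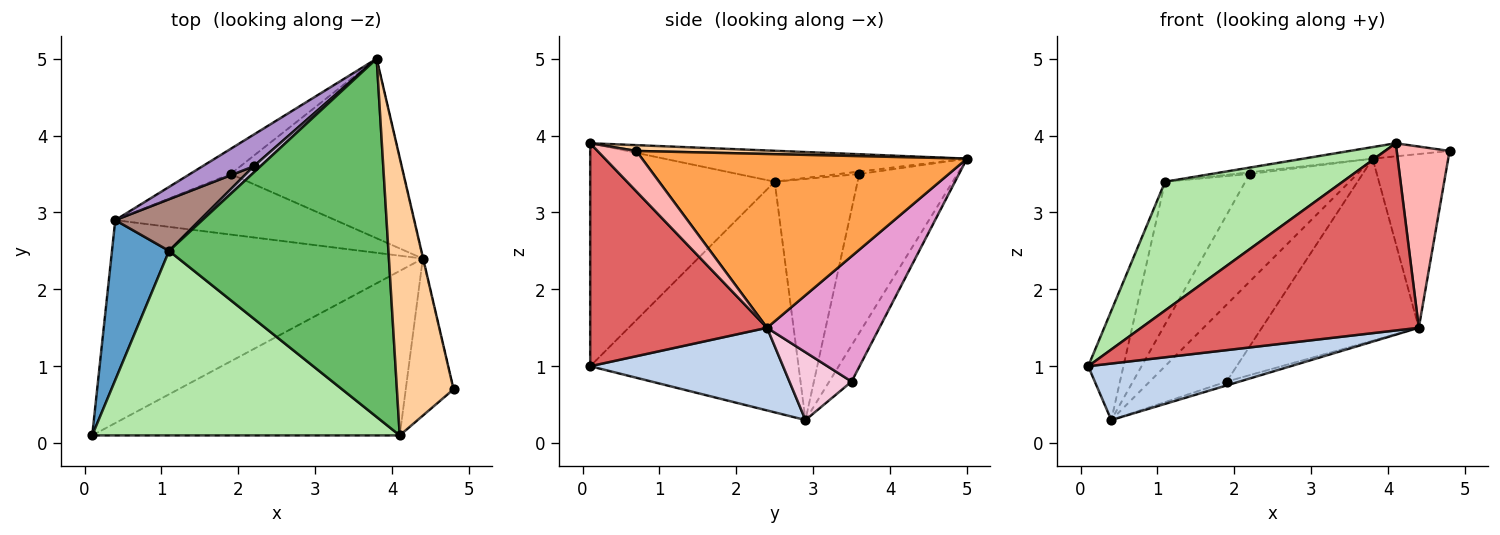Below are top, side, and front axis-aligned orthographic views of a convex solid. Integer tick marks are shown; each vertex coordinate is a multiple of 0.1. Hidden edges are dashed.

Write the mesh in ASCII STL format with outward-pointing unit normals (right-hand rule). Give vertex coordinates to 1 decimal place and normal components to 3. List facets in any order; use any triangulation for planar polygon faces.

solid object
 facet normal -0.958 0.162 0.237
  outer loop
   vertex 1.1 2.5 3.4
   vertex 0.4 2.9 0.3
   vertex 0.1 0.1 1.0
  endloop
 endfacet
 facet normal 0.248 -0.260 -0.933
  outer loop
   vertex 4.4 2.4 1.5
   vertex 0.1 0.1 1.0
   vertex 0.4 2.9 0.3
  endloop
 endfacet
 facet normal 0.974 0.226 -0.002
  outer loop
   vertex 4.4 2.4 1.5
   vertex 3.8 5.0 3.7
   vertex 4.8 0.7 3.8
  endloop
 endfacet
 facet normal 0.102 0.047 0.994
  outer loop
   vertex 4.1 0.1 3.9
   vertex 4.8 0.7 3.8
   vertex 3.8 5.0 3.7
  endloop
 endfacet
 facet normal -0.139 0.032 0.990
  outer loop
   vertex 4.1 0.1 3.9
   vertex 3.8 5.0 3.7
   vertex 1.1 2.5 3.4
  endloop
 endfacet
 facet normal -0.511 -0.492 0.705
  outer loop
   vertex 4.1 0.1 3.9
   vertex 1.1 2.5 3.4
   vertex 0.1 0.1 1.0
  endloop
 endfacet
 facet normal 0.432 -0.678 -0.595
  outer loop
   vertex 4.1 0.1 3.9
   vertex 0.1 0.1 1.0
   vertex 4.4 2.4 1.5
  endloop
 endfacet
 facet normal 0.485 -0.661 -0.573
  outer loop
   vertex 4.1 0.1 3.9
   vertex 4.4 2.4 1.5
   vertex 4.8 0.7 3.8
  endloop
 endfacet
 facet normal -0.658 0.722 0.212
  outer loop
   vertex 2.2 3.6 3.5
   vertex 3.8 5.0 3.7
   vertex 0.4 2.9 0.3
  endloop
 endfacet
 facet normal -0.331 0.248 0.910
  outer loop
   vertex 2.2 3.6 3.5
   vertex 1.1 2.5 3.4
   vertex 3.8 5.0 3.7
  endloop
 endfacet
 facet normal -0.697 0.674 0.244
  outer loop
   vertex 2.2 3.6 3.5
   vertex 0.4 2.9 0.3
   vertex 1.1 2.5 3.4
  endloop
 endfacet
 facet normal -0.267 0.916 -0.299
  outer loop
   vertex 1.9 3.5 0.8
   vertex 0.4 2.9 0.3
   vertex 3.8 5.0 3.7
  endloop
 endfacet
 facet normal 0.454 0.634 -0.626
  outer loop
   vertex 1.9 3.5 0.8
   vertex 3.8 5.0 3.7
   vertex 4.4 2.4 1.5
  endloop
 endfacet
 facet normal 0.294 0.061 -0.954
  outer loop
   vertex 1.9 3.5 0.8
   vertex 4.4 2.4 1.5
   vertex 0.4 2.9 0.3
  endloop
 endfacet
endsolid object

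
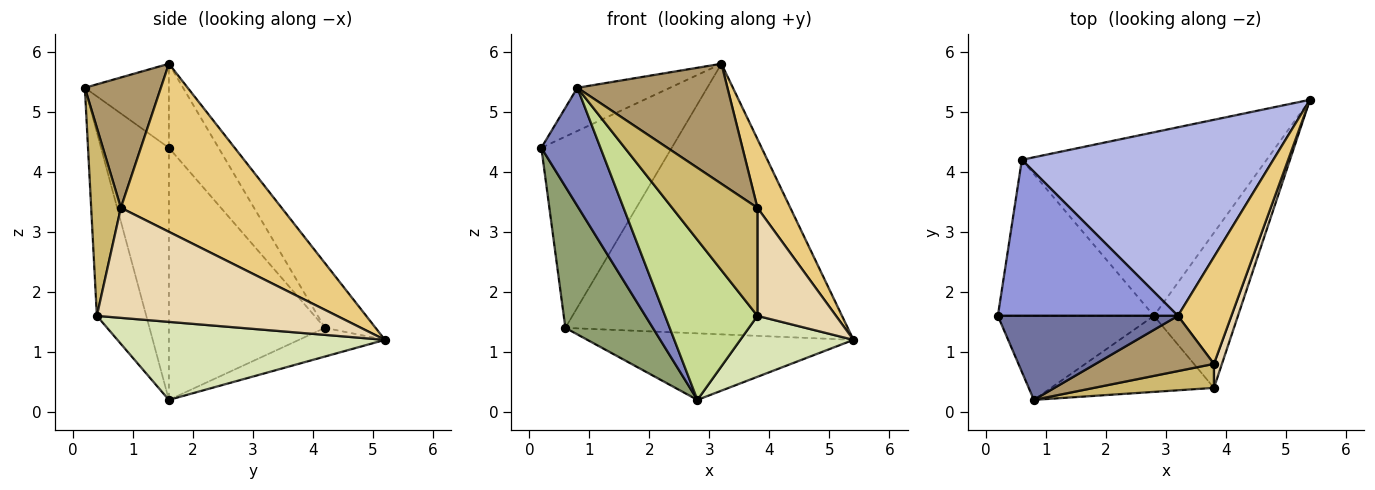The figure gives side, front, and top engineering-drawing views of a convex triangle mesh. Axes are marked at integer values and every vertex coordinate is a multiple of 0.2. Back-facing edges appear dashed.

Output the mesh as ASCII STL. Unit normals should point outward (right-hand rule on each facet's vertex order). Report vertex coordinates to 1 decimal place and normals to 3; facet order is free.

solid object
 facet normal -0.383 0.422 0.821
  outer loop
   vertex 0.8 0.2 5.4
   vertex 3.2 1.6 5.8
   vertex 0.2 1.6 4.4
  endloop
 endfacet
 facet normal -0.683 -0.595 -0.423
  outer loop
   vertex 0.8 0.2 5.4
   vertex 0.2 1.6 4.4
   vertex 2.8 1.6 0.2
  endloop
 endfacet
 facet normal -0.283 0.743 0.606
  outer loop
   vertex 0.6 4.2 1.4
   vertex 0.2 1.6 4.4
   vertex 3.2 1.6 5.8
  endloop
 endfacet
 facet normal -0.146 0.812 0.566
  outer loop
   vertex 0.6 4.2 1.4
   vertex 3.2 1.6 5.8
   vertex 5.4 5.2 1.2
  endloop
 endfacet
 facet normal -0.768 -0.430 -0.475
  outer loop
   vertex 0.6 4.2 1.4
   vertex 2.8 1.6 0.2
   vertex 0.2 1.6 4.4
  endloop
 endfacet
 facet normal -0.109 0.339 -0.935
  outer loop
   vertex 0.6 4.2 1.4
   vertex 5.4 5.2 1.2
   vertex 2.8 1.6 0.2
  endloop
 endfacet
 facet normal -0.435 -0.813 -0.386
  outer loop
   vertex 3.8 0.4 1.6
   vertex 0.8 0.2 5.4
   vertex 2.8 1.6 0.2
  endloop
 endfacet
 facet normal 0.654 -0.277 -0.704
  outer loop
   vertex 3.8 0.4 1.6
   vertex 2.8 1.6 0.2
   vertex 5.4 5.2 1.2
  endloop
 endfacet
 facet normal 0.418 -0.825 0.380
  outer loop
   vertex 3.8 0.8 3.4
   vertex 3.2 1.6 5.8
   vertex 0.8 0.2 5.4
  endloop
 endfacet
 facet normal 0.322 -0.924 0.205
  outer loop
   vertex 3.8 0.8 3.4
   vertex 0.8 0.2 5.4
   vertex 3.8 0.4 1.6
  endloop
 endfacet
 facet normal 0.935 -0.191 0.298
  outer loop
   vertex 3.8 0.8 3.4
   vertex 5.4 5.2 1.2
   vertex 3.2 1.6 5.8
  endloop
 endfacet
 facet normal 0.948 -0.310 0.069
  outer loop
   vertex 3.8 0.8 3.4
   vertex 3.8 0.4 1.6
   vertex 5.4 5.2 1.2
  endloop
 endfacet
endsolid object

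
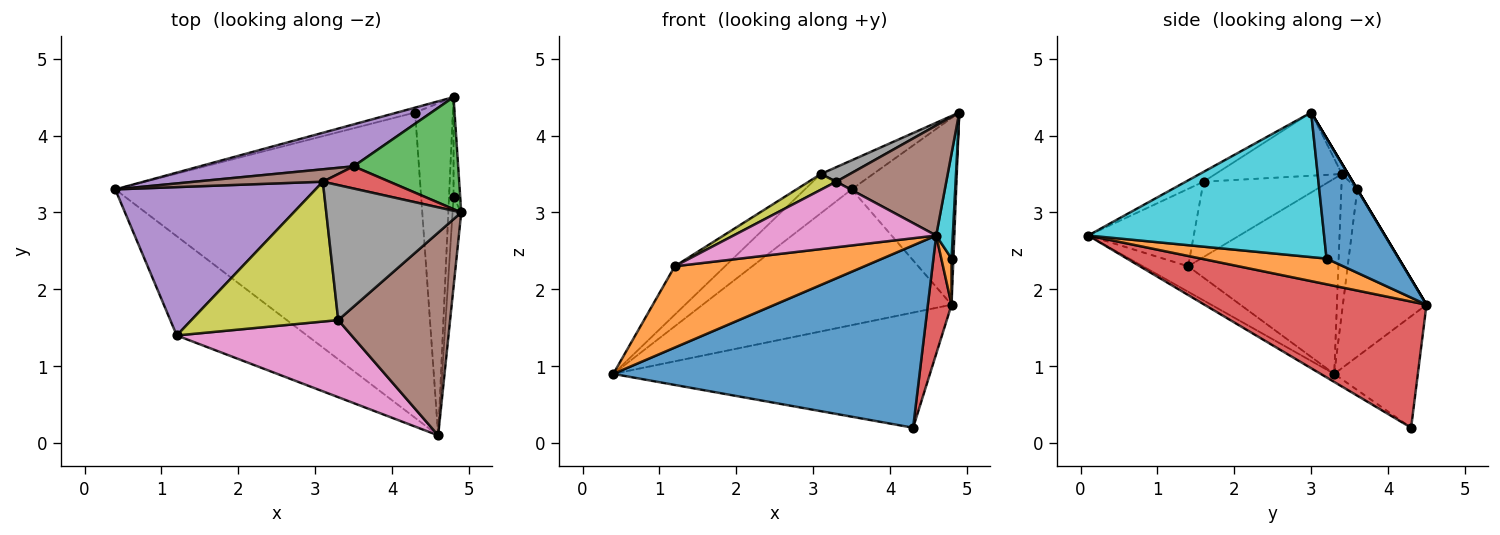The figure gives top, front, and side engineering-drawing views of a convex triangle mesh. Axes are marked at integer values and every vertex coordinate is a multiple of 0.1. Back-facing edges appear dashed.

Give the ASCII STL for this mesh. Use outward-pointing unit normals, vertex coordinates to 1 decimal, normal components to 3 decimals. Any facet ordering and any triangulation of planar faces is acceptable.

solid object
 facet normal -0.023 -0.513 -0.858
  outer loop
   vertex 4.3 4.3 0.2
   vertex 4.6 0.1 2.7
   vertex 0.4 3.3 0.9
  endloop
 endfacet
 facet normal -0.150 -0.627 -0.765
  outer loop
   vertex 1.2 1.4 2.3
   vertex 0.4 3.3 0.9
   vertex 4.6 0.1 2.7
  endloop
 endfacet
 facet normal -0.255 0.966 -0.041
  outer loop
   vertex 4.8 4.5 1.8
   vertex 4.3 4.3 0.2
   vertex 0.4 3.3 0.9
  endloop
 endfacet
 facet normal 0.953 -0.102 -0.285
  outer loop
   vertex 4.8 4.5 1.8
   vertex 4.6 0.1 2.7
   vertex 4.3 4.3 0.2
  endloop
 endfacet
 facet normal -0.680 0.227 0.697
  outer loop
   vertex 3.1 3.4 3.5
   vertex 0.4 3.3 0.9
   vertex 1.2 1.4 2.3
  endloop
 endfacet
 facet normal -0.077 -0.476 0.876
  outer loop
   vertex 3.3 1.6 3.4
   vertex 4.6 0.1 2.7
   vertex 4.9 3.0 4.3
  endloop
 endfacet
 facet normal -0.320 -0.614 0.722
  outer loop
   vertex 3.3 1.6 3.4
   vertex 1.2 1.4 2.3
   vertex 4.6 0.1 2.7
  endloop
 endfacet
 facet normal -0.422 -0.097 0.901
  outer loop
   vertex 3.3 1.6 3.4
   vertex 4.9 3.0 4.3
   vertex 3.1 3.4 3.5
  endloop
 endfacet
 facet normal -0.454 -0.100 0.885
  outer loop
   vertex 3.3 1.6 3.4
   vertex 3.1 3.4 3.5
   vertex 1.2 1.4 2.3
  endloop
 endfacet
 facet normal 0.996 -0.070 -0.060
  outer loop
   vertex 4.8 3.2 2.4
   vertex 4.9 3.0 4.3
   vertex 4.6 0.1 2.7
  endloop
 endfacet
 facet normal 0.998 -0.025 -0.055
  outer loop
   vertex 4.8 3.2 2.4
   vertex 4.8 4.5 1.8
   vertex 4.9 3.0 4.3
  endloop
 endfacet
 facet normal 0.982 -0.080 -0.174
  outer loop
   vertex 4.8 3.2 2.4
   vertex 4.6 0.1 2.7
   vertex 4.8 4.5 1.8
  endloop
 endfacet
 facet normal 0.000 0.857 0.514
  outer loop
   vertex 3.5 3.6 3.3
   vertex 4.9 3.0 4.3
   vertex 4.8 4.5 1.8
  endloop
 endfacet
 facet normal -0.093 0.791 0.605
  outer loop
   vertex 3.5 3.6 3.3
   vertex 3.1 3.4 3.5
   vertex 4.9 3.0 4.3
  endloop
 endfacet
 facet normal -0.306 0.910 0.281
  outer loop
   vertex 3.5 3.6 3.3
   vertex 4.8 4.5 1.8
   vertex 0.4 3.3 0.9
  endloop
 endfacet
 facet normal -0.310 0.906 0.287
  outer loop
   vertex 3.5 3.6 3.3
   vertex 0.4 3.3 0.9
   vertex 3.1 3.4 3.5
  endloop
 endfacet
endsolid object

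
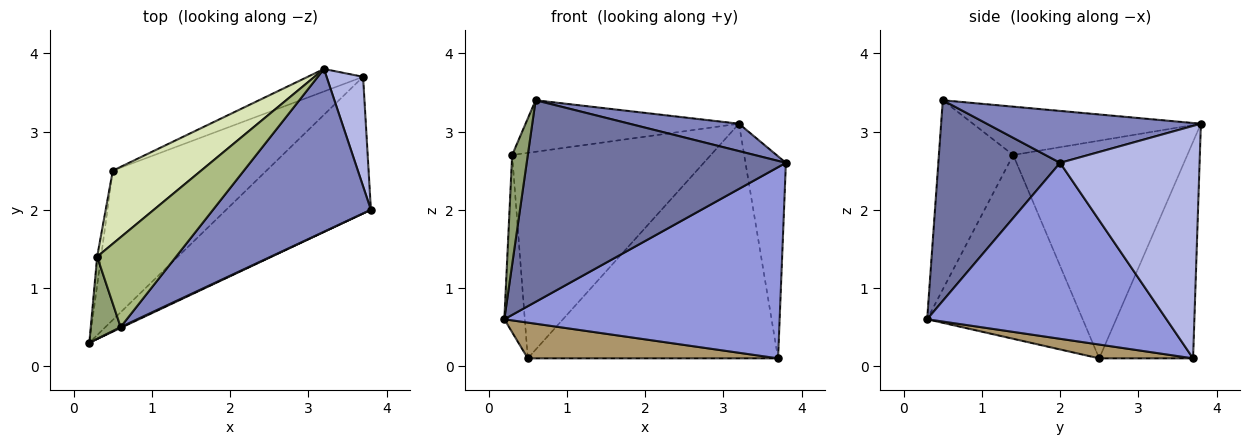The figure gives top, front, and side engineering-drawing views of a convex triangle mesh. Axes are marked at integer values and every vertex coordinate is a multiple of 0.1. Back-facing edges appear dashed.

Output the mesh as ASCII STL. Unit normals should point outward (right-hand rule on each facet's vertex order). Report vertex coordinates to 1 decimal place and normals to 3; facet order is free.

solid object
 facet normal 0.425 -0.905 0.004
  outer loop
   vertex 0.6 0.5 3.4
   vertex 0.2 0.3 0.6
   vertex 3.8 2.0 2.6
  endloop
 endfacet
 facet normal 0.308 -0.158 0.938
  outer loop
   vertex 0.6 0.5 3.4
   vertex 3.8 2.0 2.6
   vertex 3.2 3.8 3.1
  endloop
 endfacet
 facet normal 0.577 -0.664 -0.475
  outer loop
   vertex 3.7 3.7 0.1
   vertex 3.8 2.0 2.6
   vertex 0.2 0.3 0.6
  endloop
 endfacet
 facet normal 0.950 0.275 0.149
  outer loop
   vertex 3.7 3.7 0.1
   vertex 3.2 3.8 3.1
   vertex 3.8 2.0 2.6
  endloop
 endfacet
 facet normal -0.967 -0.204 0.153
  outer loop
   vertex 0.3 1.4 2.7
   vertex 0.2 0.3 0.6
   vertex 0.6 0.5 3.4
  endloop
 endfacet
 facet normal -0.469 0.439 0.766
  outer loop
   vertex 0.3 1.4 2.7
   vertex 0.6 0.5 3.4
   vertex 3.2 3.8 3.1
  endloop
 endfacet
 facet normal -0.350 0.933 -0.089
  outer loop
   vertex 0.5 2.5 0.1
   vertex 3.2 3.8 3.1
   vertex 3.7 3.7 0.1
  endloop
 endfacet
 facet normal -0.637 0.726 0.258
  outer loop
   vertex 0.5 2.5 0.1
   vertex 0.3 1.4 2.7
   vertex 3.2 3.8 3.1
  endloop
 endfacet
 facet normal 0.087 -0.232 -0.969
  outer loop
   vertex 0.5 2.5 0.1
   vertex 3.7 3.7 0.1
   vertex 0.2 0.3 0.6
  endloop
 endfacet
 facet normal -0.991 0.130 -0.021
  outer loop
   vertex 0.5 2.5 0.1
   vertex 0.2 0.3 0.6
   vertex 0.3 1.4 2.7
  endloop
 endfacet
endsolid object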